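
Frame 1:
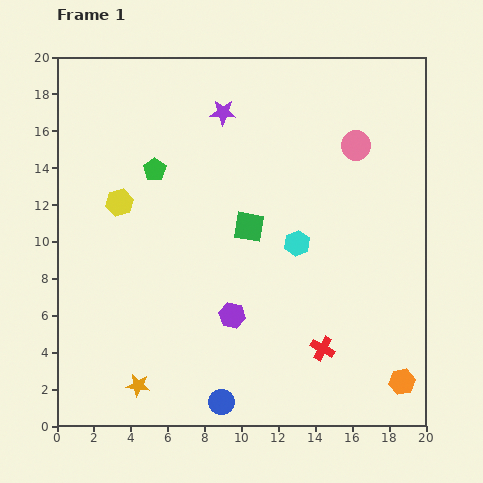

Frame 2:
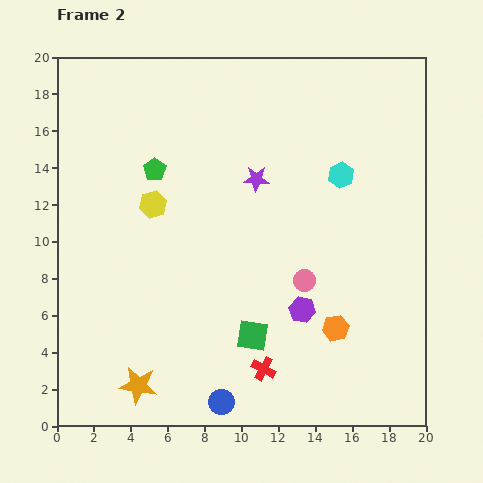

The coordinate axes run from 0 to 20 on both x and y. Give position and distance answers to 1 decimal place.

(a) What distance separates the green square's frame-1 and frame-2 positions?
5.9

The green square moved from (10.4, 10.8) to (10.6, 4.9), a distance of √(0.2² + 5.9²) ≈ 5.9.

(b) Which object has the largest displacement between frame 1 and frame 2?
the pink circle

(moved 7.8; next 5.9)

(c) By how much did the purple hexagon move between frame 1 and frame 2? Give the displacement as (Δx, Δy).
(3.8, 0.3)

The purple hexagon was at (9.5, 6.0) in frame 1 and (13.3, 6.3) in frame 2.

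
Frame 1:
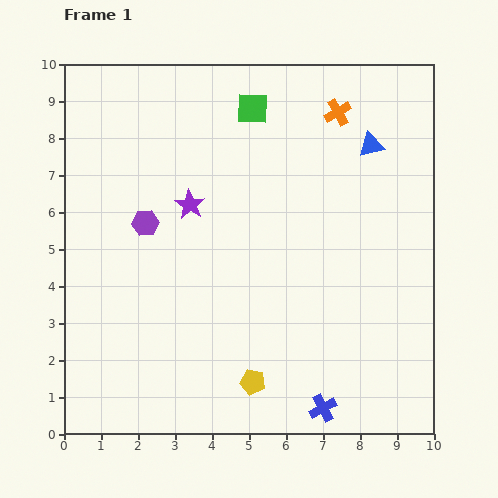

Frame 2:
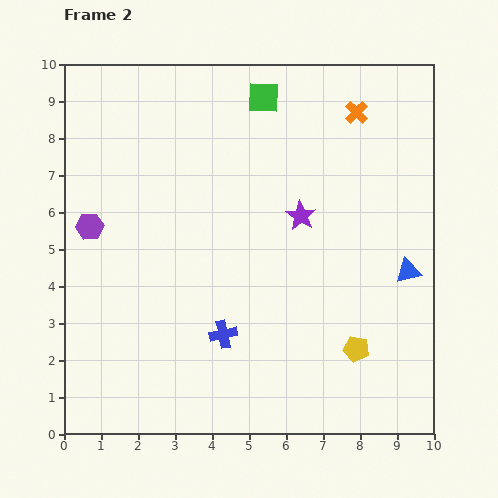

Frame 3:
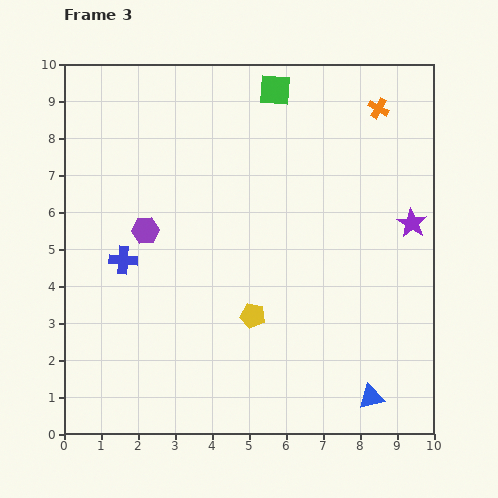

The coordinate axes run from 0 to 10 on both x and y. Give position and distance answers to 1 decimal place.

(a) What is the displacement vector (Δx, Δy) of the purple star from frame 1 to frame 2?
(3.0, -0.3)

The purple star was at (3.4, 6.2) in frame 1 and (6.4, 5.9) in frame 2.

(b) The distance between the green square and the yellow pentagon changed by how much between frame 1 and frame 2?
-0.2

Distance in frame 1: 7.4. Distance in frame 2: 7.2.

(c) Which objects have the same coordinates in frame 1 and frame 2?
none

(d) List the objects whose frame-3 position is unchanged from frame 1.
none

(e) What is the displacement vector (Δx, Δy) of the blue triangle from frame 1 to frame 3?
(0.0, -6.8)

The blue triangle was at (8.3, 7.8) in frame 1 and (8.3, 1.0) in frame 3.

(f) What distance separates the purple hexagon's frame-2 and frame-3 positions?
1.5

The purple hexagon moved from (0.7, 5.6) to (2.2, 5.5), a distance of √(1.5² + 0.1²) ≈ 1.5.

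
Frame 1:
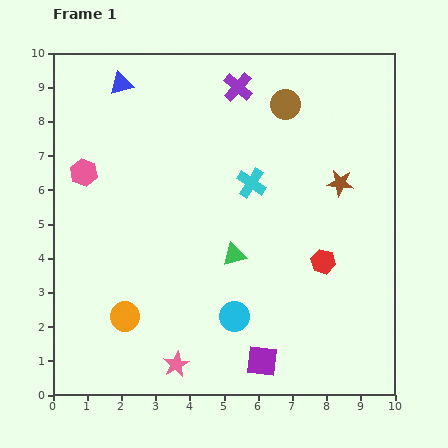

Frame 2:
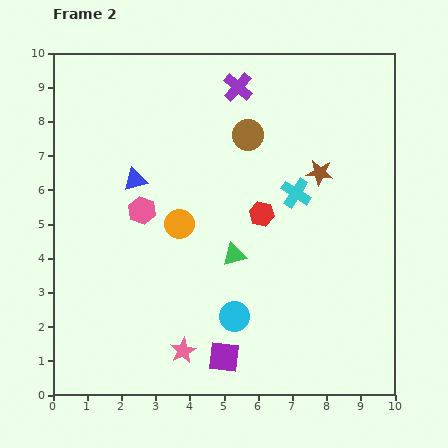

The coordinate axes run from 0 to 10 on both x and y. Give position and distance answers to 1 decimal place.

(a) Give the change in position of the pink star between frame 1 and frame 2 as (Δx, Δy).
(0.2, 0.4)

The pink star was at (3.6, 0.9) in frame 1 and (3.8, 1.3) in frame 2.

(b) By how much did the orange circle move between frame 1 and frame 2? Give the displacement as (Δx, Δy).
(1.6, 2.7)

The orange circle was at (2.1, 2.3) in frame 1 and (3.7, 5.0) in frame 2.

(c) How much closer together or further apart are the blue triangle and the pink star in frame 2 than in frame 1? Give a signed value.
-3.2

Distance in frame 1: 8.4. Distance in frame 2: 5.2.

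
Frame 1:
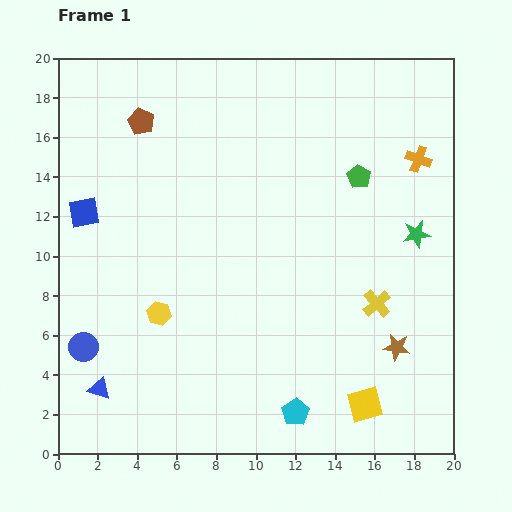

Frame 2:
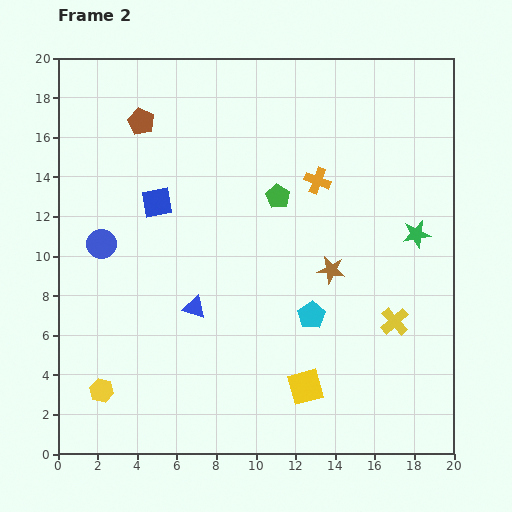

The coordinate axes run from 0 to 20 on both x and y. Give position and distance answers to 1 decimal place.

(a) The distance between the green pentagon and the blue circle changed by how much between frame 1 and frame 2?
-7.1

Distance in frame 1: 16.3. Distance in frame 2: 9.2.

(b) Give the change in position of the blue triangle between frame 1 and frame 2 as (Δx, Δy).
(4.8, 4.1)

The blue triangle was at (2.1, 3.3) in frame 1 and (6.9, 7.4) in frame 2.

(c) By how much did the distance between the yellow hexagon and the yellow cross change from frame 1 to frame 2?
+4.2

Distance in frame 1: 11.0. Distance in frame 2: 15.2.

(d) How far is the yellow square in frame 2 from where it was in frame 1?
3.1

The yellow square moved from (15.5, 2.5) to (12.5, 3.4), a distance of √(3.0² + 0.9²) ≈ 3.1.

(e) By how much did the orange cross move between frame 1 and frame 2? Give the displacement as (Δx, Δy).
(-5.1, -1.1)

The orange cross was at (18.2, 14.9) in frame 1 and (13.1, 13.8) in frame 2.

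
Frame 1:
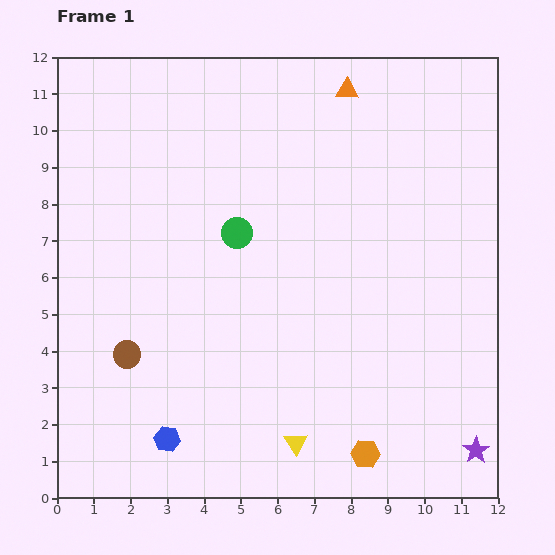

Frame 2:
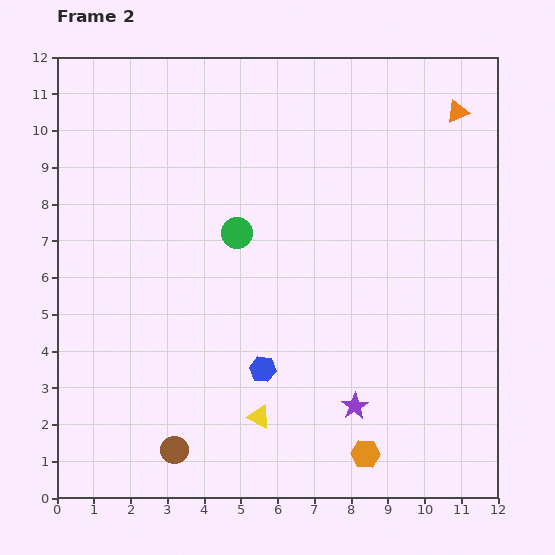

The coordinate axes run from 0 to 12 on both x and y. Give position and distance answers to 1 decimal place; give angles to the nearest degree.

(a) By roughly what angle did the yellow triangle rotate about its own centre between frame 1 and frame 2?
30° counter-clockwise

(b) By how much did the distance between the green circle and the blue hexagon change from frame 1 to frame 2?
-2.1

Distance in frame 1: 5.9. Distance in frame 2: 3.8.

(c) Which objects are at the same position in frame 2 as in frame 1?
the green circle, the orange hexagon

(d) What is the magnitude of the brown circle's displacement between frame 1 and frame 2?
2.9

The brown circle moved from (1.9, 3.9) to (3.2, 1.3), a distance of √(1.3² + 2.6²) ≈ 2.9.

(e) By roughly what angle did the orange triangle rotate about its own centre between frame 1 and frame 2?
25° counter-clockwise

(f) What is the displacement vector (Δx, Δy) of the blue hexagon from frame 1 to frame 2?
(2.6, 1.9)

The blue hexagon was at (3.0, 1.6) in frame 1 and (5.6, 3.5) in frame 2.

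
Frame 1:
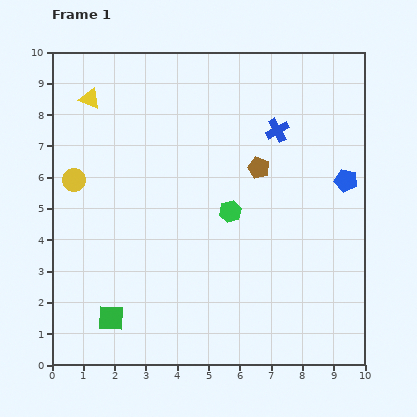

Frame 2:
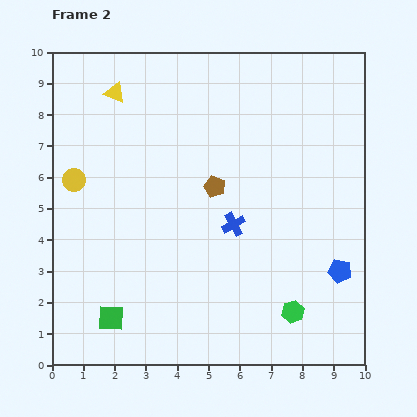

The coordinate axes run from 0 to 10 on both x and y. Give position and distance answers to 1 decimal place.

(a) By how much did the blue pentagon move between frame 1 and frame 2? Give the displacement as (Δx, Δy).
(-0.2, -2.9)

The blue pentagon was at (9.4, 5.9) in frame 1 and (9.2, 3.0) in frame 2.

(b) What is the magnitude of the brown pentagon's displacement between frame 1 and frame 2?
1.5

The brown pentagon moved from (6.6, 6.3) to (5.2, 5.7), a distance of √(1.4² + 0.6²) ≈ 1.5.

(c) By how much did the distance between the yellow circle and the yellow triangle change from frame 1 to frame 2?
+0.5

Distance in frame 1: 2.6. Distance in frame 2: 3.1.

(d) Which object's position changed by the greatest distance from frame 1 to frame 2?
the green hexagon

(moved 3.8; next 3.3)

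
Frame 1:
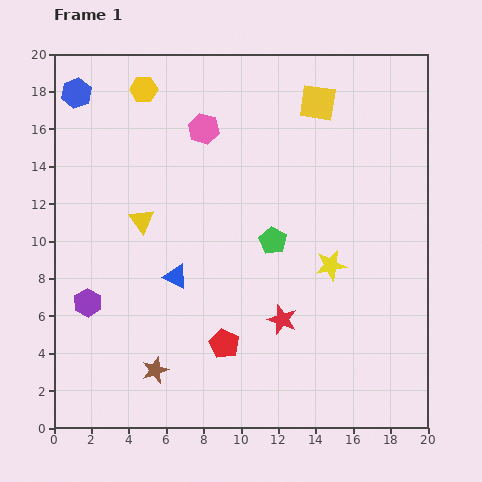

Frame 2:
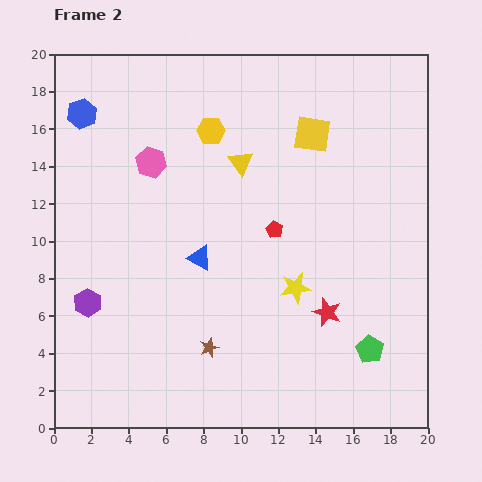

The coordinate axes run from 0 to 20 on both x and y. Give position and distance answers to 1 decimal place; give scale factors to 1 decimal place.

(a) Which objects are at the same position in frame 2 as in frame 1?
the purple hexagon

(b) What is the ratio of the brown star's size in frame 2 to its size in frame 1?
0.7×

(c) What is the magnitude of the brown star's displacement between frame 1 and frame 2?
3.1

The brown star moved from (5.4, 3.1) to (8.3, 4.3), a distance of √(2.9² + 1.2²) ≈ 3.1.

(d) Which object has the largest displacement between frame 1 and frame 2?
the green pentagon

(moved 7.8; next 6.7)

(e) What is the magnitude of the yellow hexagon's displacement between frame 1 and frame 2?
4.2

The yellow hexagon moved from (4.8, 18.1) to (8.4, 15.9), a distance of √(3.6² + 2.2²) ≈ 4.2.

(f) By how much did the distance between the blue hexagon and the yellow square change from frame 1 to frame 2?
-0.6

Distance in frame 1: 12.9. Distance in frame 2: 12.3.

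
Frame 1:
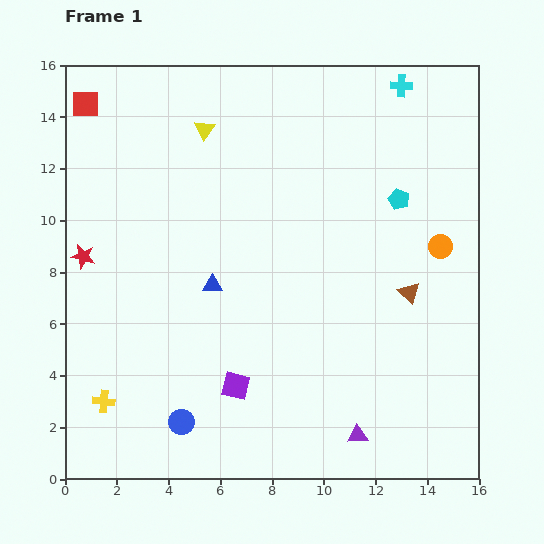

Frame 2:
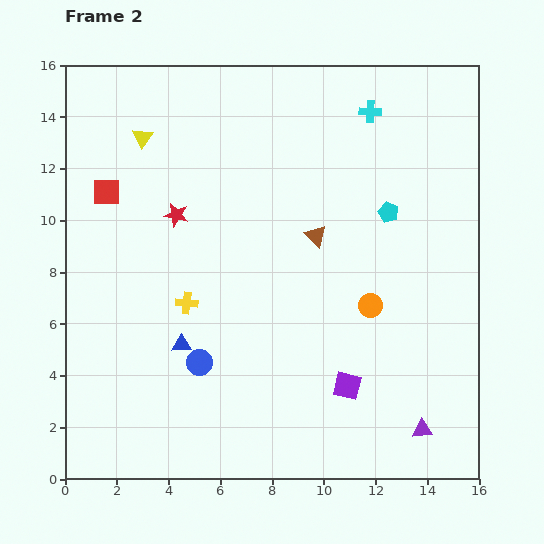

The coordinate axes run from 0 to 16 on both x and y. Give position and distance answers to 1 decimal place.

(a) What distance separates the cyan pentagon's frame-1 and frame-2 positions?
0.6

The cyan pentagon moved from (12.9, 10.8) to (12.5, 10.3), a distance of √(0.4² + 0.5²) ≈ 0.6.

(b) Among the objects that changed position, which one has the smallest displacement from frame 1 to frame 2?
the cyan pentagon

(moved 0.6)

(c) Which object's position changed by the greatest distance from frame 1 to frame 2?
the yellow cross

(moved 5.0; next 4.3)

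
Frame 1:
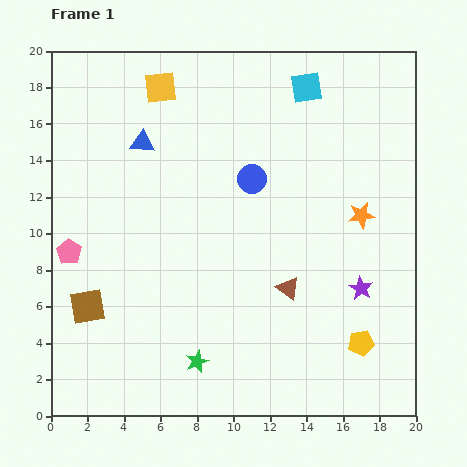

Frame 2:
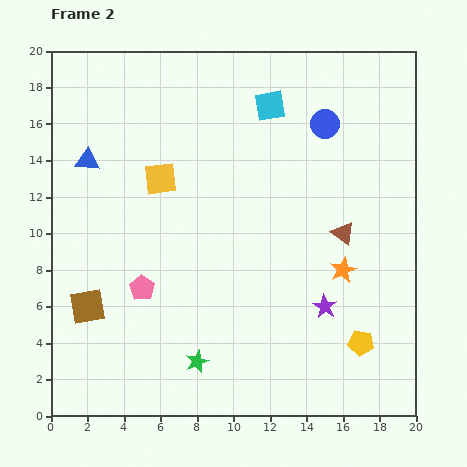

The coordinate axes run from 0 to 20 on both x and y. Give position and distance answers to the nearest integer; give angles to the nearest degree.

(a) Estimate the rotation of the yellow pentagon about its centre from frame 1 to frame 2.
16° clockwise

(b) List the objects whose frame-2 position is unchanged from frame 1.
the brown square, the green star, the yellow pentagon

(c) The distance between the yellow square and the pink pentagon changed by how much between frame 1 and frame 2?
-4

Distance in frame 1: 10. Distance in frame 2: 6.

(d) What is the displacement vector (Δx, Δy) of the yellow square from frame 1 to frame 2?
(0, -5)

The yellow square was at (6, 18) in frame 1 and (6, 13) in frame 2.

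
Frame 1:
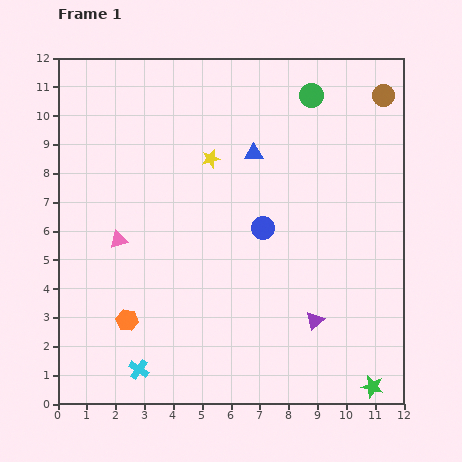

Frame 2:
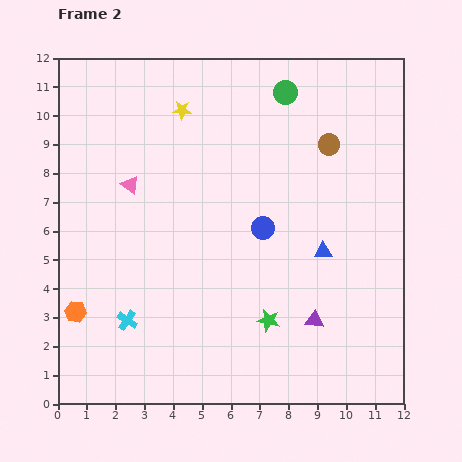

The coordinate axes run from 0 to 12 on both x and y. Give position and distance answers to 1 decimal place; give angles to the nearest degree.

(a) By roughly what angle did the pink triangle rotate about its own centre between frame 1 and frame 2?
54° clockwise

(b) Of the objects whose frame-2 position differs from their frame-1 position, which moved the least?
the green circle

(moved 0.9)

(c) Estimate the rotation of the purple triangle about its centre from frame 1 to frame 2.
47° clockwise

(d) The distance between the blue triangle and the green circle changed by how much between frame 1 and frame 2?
+2.9

Distance in frame 1: 2.8. Distance in frame 2: 5.7.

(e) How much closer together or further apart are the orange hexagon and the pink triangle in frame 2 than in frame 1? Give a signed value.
+2.0

Distance in frame 1: 2.8. Distance in frame 2: 4.8.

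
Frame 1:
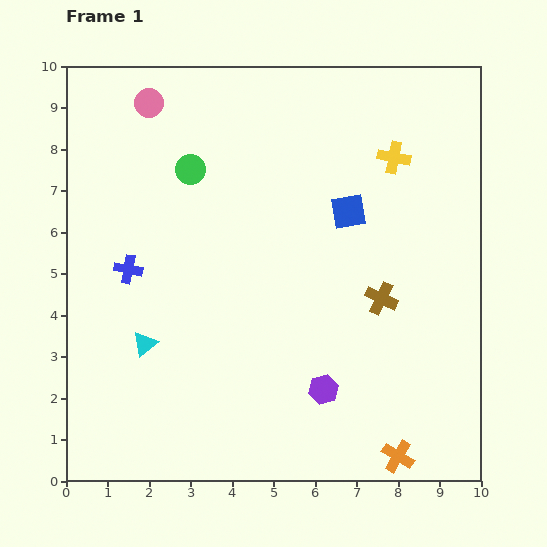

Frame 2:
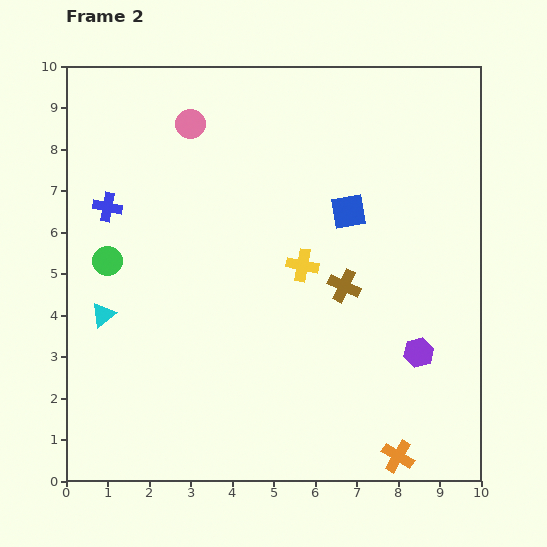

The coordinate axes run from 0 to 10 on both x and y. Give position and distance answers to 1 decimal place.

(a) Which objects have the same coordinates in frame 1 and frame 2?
the orange cross, the blue square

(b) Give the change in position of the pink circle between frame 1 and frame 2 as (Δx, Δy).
(1.0, -0.5)

The pink circle was at (2.0, 9.1) in frame 1 and (3.0, 8.6) in frame 2.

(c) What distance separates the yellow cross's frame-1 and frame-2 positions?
3.4

The yellow cross moved from (7.9, 7.8) to (5.7, 5.2), a distance of √(2.2² + 2.6²) ≈ 3.4.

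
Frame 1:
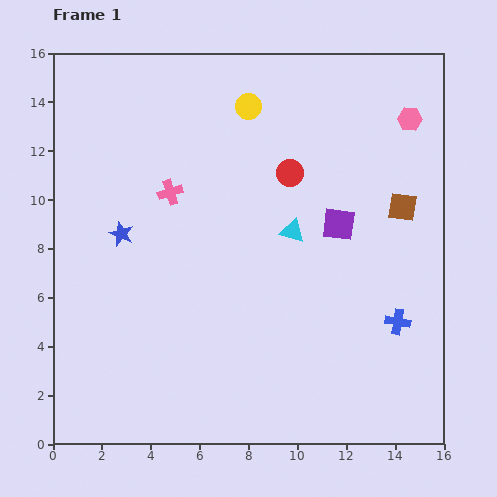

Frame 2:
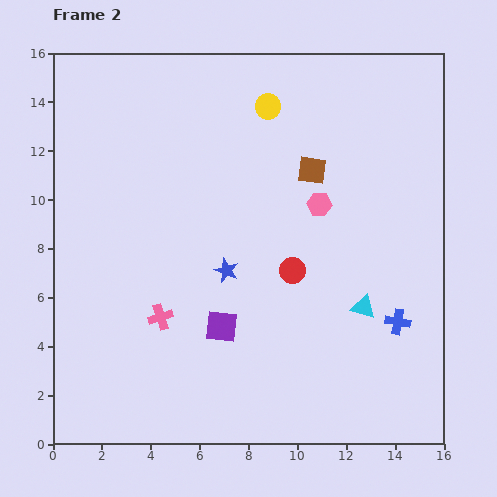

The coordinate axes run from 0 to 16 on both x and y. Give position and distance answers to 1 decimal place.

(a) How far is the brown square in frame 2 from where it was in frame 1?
4.0

The brown square moved from (14.3, 9.7) to (10.6, 11.2), a distance of √(3.7² + 1.5²) ≈ 4.0.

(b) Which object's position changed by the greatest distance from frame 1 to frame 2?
the purple square

(moved 6.4; next 5.1)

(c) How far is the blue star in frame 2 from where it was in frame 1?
4.6

The blue star moved from (2.8, 8.6) to (7.1, 7.1), a distance of √(4.3² + 1.5²) ≈ 4.6.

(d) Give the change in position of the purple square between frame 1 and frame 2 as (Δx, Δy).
(-4.8, -4.2)

The purple square was at (11.7, 9.0) in frame 1 and (6.9, 4.8) in frame 2.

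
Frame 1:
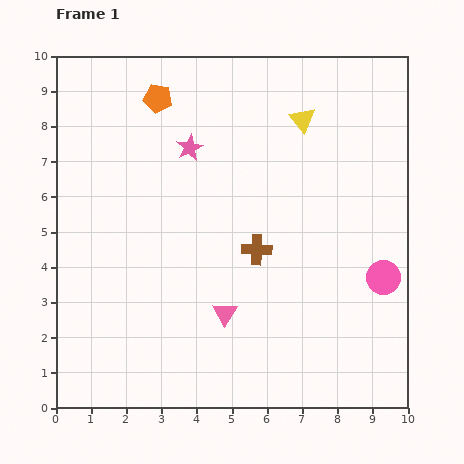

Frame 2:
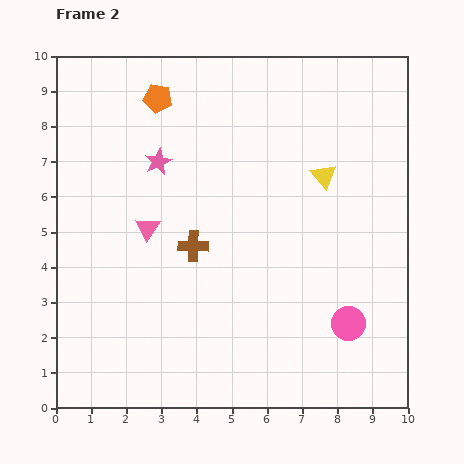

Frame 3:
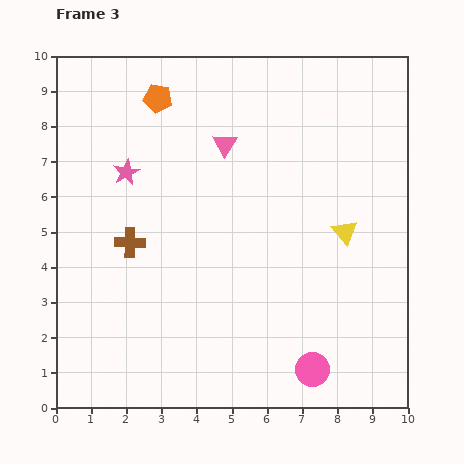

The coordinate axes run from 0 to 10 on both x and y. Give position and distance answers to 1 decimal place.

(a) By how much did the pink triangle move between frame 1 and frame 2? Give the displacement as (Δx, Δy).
(-2.2, 2.4)

The pink triangle was at (4.8, 2.7) in frame 1 and (2.6, 5.1) in frame 2.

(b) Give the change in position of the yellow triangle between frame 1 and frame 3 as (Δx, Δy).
(1.2, -3.2)

The yellow triangle was at (7.0, 8.2) in frame 1 and (8.2, 5.0) in frame 3.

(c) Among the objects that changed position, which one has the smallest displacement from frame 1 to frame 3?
the pink star

(moved 1.9)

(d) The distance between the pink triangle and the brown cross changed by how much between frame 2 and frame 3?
+2.5

Distance in frame 2: 1.4. Distance in frame 3: 3.9.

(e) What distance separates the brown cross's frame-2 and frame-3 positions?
1.8

The brown cross moved from (3.9, 4.6) to (2.1, 4.7), a distance of √(1.8² + 0.1²) ≈ 1.8.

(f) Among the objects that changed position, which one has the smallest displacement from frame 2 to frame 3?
the pink star

(moved 0.9)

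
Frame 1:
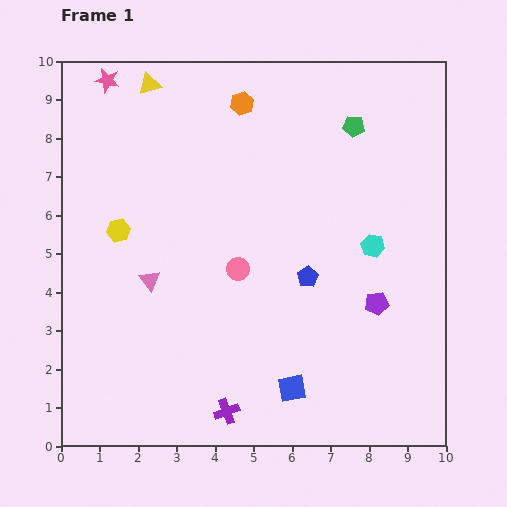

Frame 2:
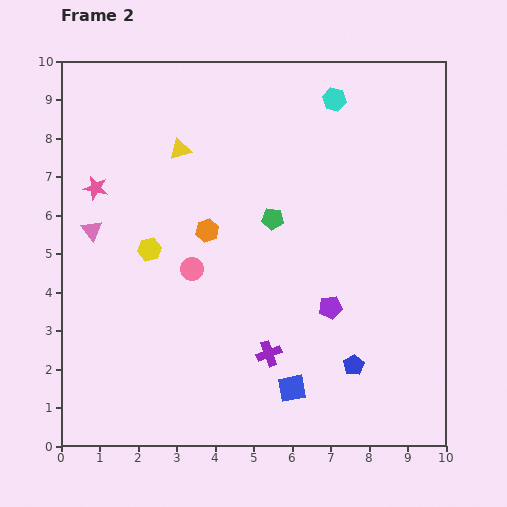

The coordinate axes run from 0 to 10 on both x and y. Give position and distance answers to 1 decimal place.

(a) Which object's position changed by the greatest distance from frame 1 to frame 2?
the cyan hexagon

(moved 3.9; next 3.4)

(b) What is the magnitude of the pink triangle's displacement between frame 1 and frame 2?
2.0

The pink triangle moved from (2.3, 4.3) to (0.8, 5.6), a distance of √(1.5² + 1.3²) ≈ 2.0.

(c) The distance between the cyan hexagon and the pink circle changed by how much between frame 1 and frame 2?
+2.1

Distance in frame 1: 3.6. Distance in frame 2: 5.7.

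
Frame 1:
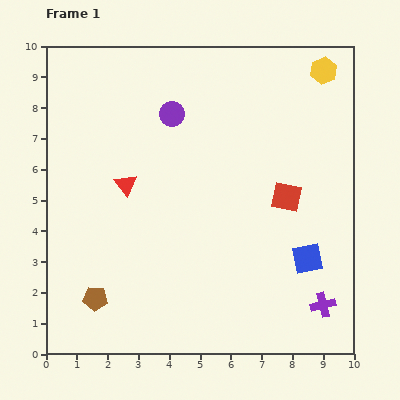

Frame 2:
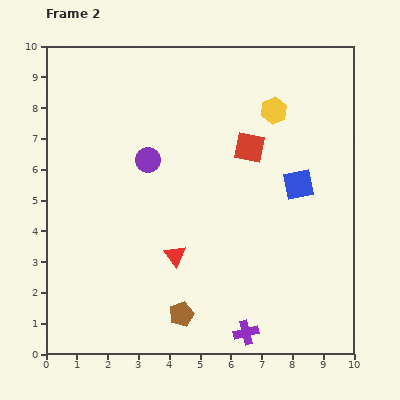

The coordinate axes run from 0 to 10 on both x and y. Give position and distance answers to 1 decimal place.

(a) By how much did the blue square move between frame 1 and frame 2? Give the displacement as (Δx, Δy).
(-0.3, 2.4)

The blue square was at (8.5, 3.1) in frame 1 and (8.2, 5.5) in frame 2.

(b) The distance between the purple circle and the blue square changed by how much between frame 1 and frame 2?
-1.4

Distance in frame 1: 6.4. Distance in frame 2: 5.0.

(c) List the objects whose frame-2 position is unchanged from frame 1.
none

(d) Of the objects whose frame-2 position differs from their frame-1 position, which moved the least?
the purple circle

(moved 1.7)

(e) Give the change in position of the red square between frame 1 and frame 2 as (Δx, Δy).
(-1.2, 1.6)

The red square was at (7.8, 5.1) in frame 1 and (6.6, 6.7) in frame 2.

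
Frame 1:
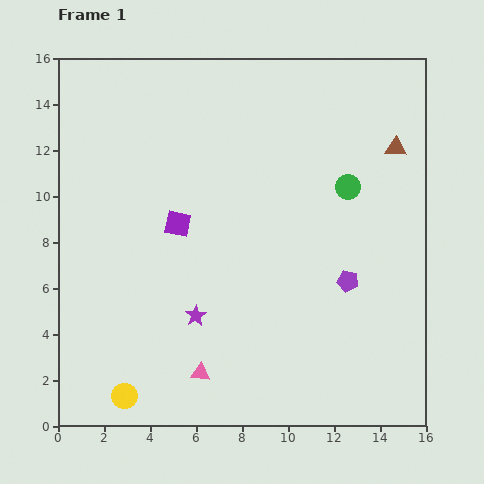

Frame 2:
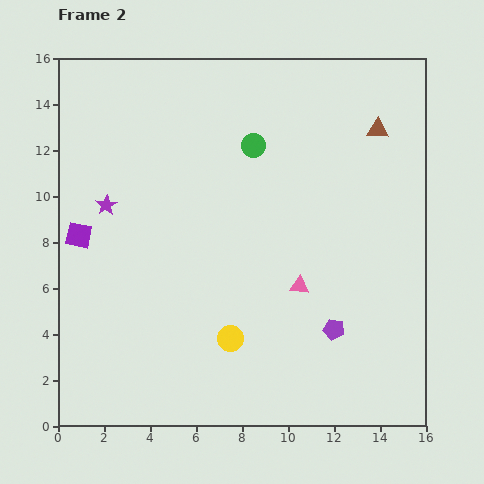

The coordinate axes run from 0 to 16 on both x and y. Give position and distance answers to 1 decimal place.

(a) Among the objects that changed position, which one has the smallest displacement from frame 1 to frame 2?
the brown triangle

(moved 1.1)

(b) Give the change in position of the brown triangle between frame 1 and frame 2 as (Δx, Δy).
(-0.8, 0.8)

The brown triangle was at (14.7, 12.1) in frame 1 and (13.9, 12.9) in frame 2.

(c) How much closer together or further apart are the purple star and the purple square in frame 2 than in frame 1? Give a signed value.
-2.3

Distance in frame 1: 4.1. Distance in frame 2: 1.8.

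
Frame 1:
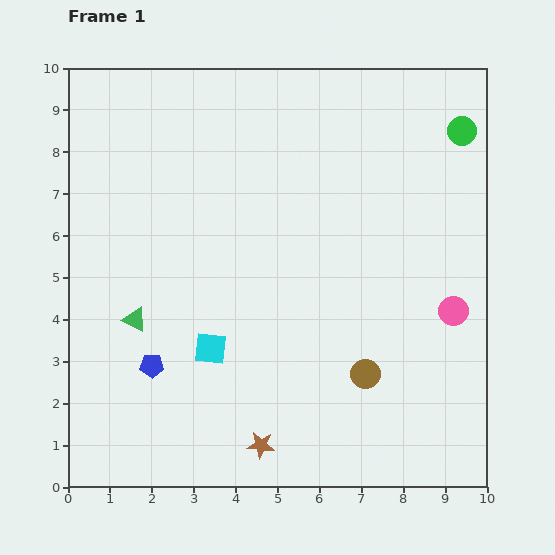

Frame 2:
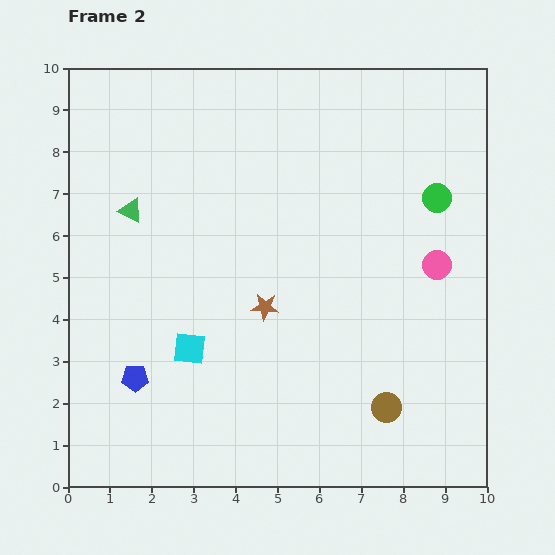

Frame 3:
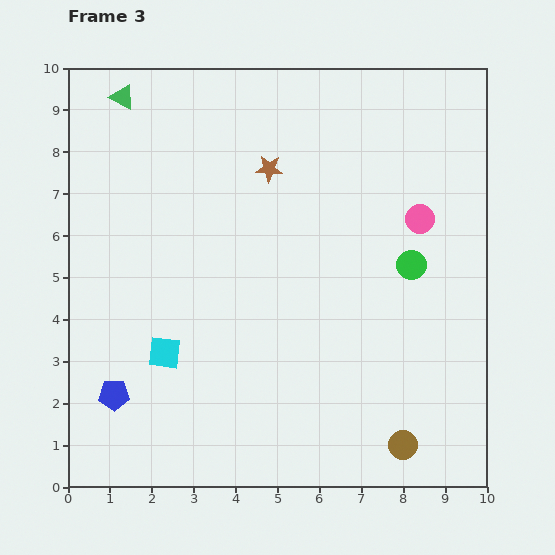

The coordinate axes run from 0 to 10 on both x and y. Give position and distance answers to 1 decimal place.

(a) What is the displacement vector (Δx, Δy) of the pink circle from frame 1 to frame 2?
(-0.4, 1.1)

The pink circle was at (9.2, 4.2) in frame 1 and (8.8, 5.3) in frame 2.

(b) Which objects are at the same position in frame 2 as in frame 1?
none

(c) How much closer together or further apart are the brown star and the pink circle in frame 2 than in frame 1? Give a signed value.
-1.4

Distance in frame 1: 5.6. Distance in frame 2: 4.2.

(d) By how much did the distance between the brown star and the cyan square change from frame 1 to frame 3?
+2.5

Distance in frame 1: 2.6. Distance in frame 3: 5.1.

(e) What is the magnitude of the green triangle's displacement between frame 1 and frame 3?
5.3

The green triangle moved from (1.6, 4.0) to (1.3, 9.3), a distance of √(0.3² + 5.3²) ≈ 5.3.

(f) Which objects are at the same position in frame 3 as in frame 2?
none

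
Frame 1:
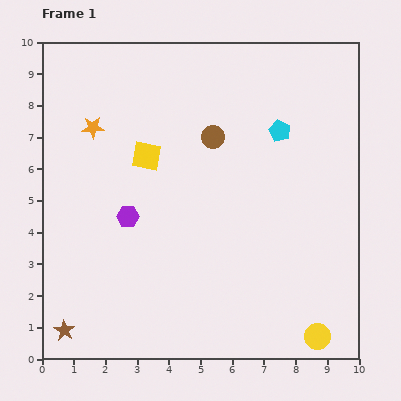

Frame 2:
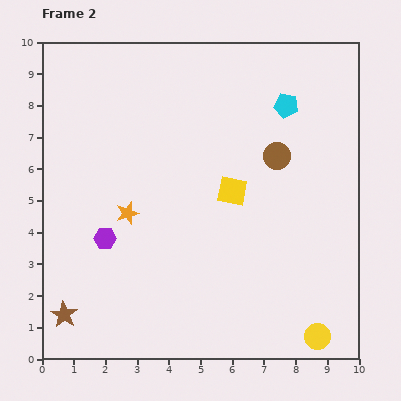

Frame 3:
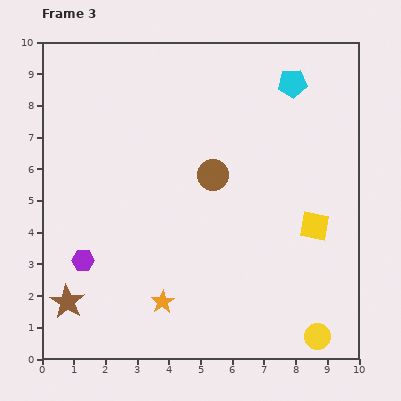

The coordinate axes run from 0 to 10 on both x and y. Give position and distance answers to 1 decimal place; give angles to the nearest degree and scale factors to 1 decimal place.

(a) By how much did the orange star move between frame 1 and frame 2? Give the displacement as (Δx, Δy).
(1.1, -2.7)

The orange star was at (1.6, 7.3) in frame 1 and (2.7, 4.6) in frame 2.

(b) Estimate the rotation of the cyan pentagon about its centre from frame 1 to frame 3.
30° counter-clockwise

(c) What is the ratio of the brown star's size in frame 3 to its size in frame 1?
1.7×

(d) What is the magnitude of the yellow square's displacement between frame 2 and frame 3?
2.8

The yellow square moved from (6.0, 5.3) to (8.6, 4.2), a distance of √(2.6² + 1.1²) ≈ 2.8.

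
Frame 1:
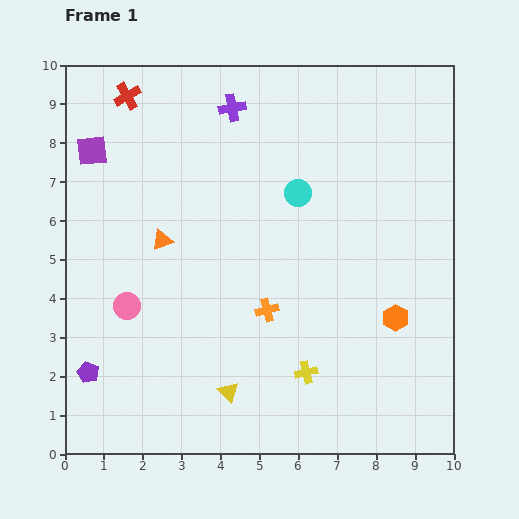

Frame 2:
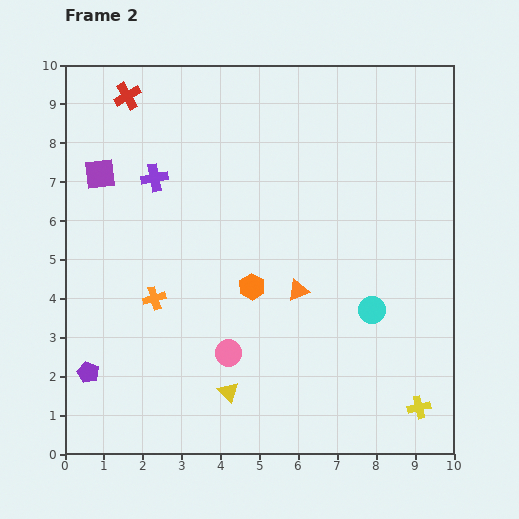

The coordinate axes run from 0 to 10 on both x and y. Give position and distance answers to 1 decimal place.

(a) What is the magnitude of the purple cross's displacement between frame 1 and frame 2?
2.7

The purple cross moved from (4.3, 8.9) to (2.3, 7.1), a distance of √(2.0² + 1.8²) ≈ 2.7.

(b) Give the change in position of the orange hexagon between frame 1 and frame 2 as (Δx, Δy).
(-3.7, 0.8)

The orange hexagon was at (8.5, 3.5) in frame 1 and (4.8, 4.3) in frame 2.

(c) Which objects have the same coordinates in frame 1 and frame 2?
the red cross, the yellow triangle, the purple pentagon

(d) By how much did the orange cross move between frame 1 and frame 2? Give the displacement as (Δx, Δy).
(-2.9, 0.3)

The orange cross was at (5.2, 3.7) in frame 1 and (2.3, 4.0) in frame 2.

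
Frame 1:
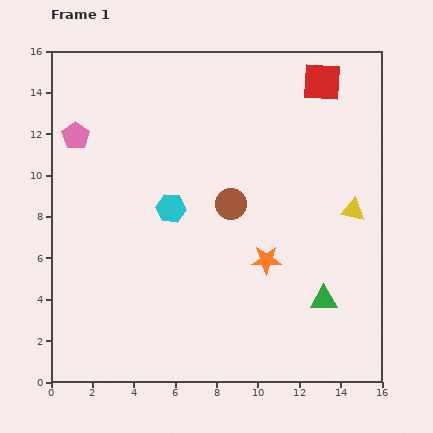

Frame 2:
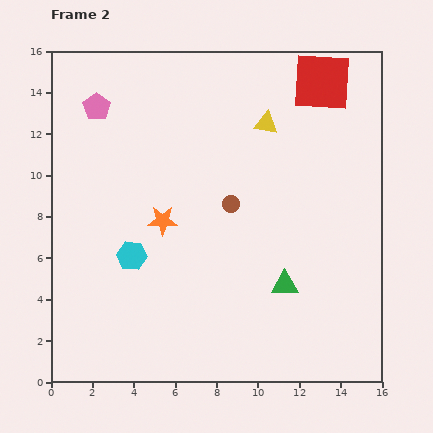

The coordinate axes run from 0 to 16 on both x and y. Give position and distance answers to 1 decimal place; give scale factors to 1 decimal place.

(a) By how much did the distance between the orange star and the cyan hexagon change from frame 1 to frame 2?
-2.9

Distance in frame 1: 5.2. Distance in frame 2: 2.3.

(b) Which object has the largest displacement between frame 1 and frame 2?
the yellow triangle

(moved 5.9; next 5.3)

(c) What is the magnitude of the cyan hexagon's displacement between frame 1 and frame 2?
3.0

The cyan hexagon moved from (5.8, 8.4) to (3.9, 6.1), a distance of √(1.9² + 2.3²) ≈ 3.0.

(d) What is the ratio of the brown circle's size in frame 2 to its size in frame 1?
0.6×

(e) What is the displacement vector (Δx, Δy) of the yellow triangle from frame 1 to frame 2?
(-4.2, 4.2)

The yellow triangle was at (14.6, 8.3) in frame 1 and (10.4, 12.5) in frame 2.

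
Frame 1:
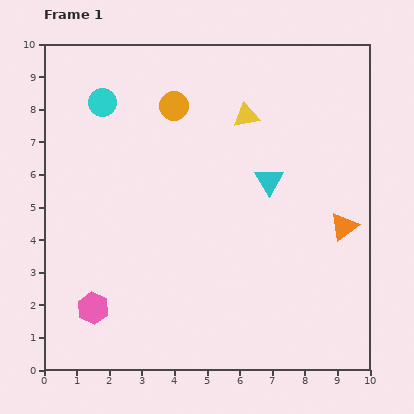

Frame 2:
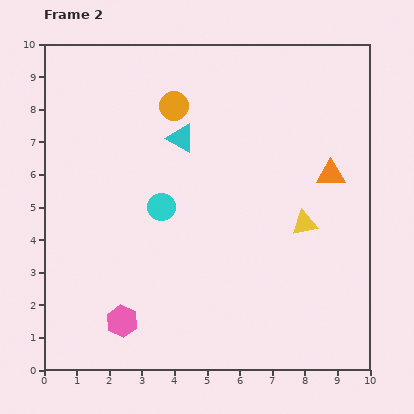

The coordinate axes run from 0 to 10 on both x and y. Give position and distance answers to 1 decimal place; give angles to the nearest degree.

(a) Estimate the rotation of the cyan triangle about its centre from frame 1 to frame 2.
30° counter-clockwise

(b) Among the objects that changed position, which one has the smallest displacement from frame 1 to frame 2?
the pink hexagon

(moved 1.0)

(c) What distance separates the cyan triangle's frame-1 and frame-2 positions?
3.0

The cyan triangle moved from (6.9, 5.8) to (4.2, 7.1), a distance of √(2.7² + 1.3²) ≈ 3.0.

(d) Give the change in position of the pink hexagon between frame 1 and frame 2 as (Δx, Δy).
(0.9, -0.4)

The pink hexagon was at (1.5, 1.9) in frame 1 and (2.4, 1.5) in frame 2.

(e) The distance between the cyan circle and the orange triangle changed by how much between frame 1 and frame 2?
-3.0

Distance in frame 1: 8.3. Distance in frame 2: 5.3.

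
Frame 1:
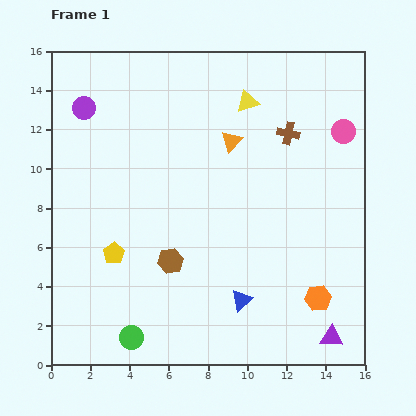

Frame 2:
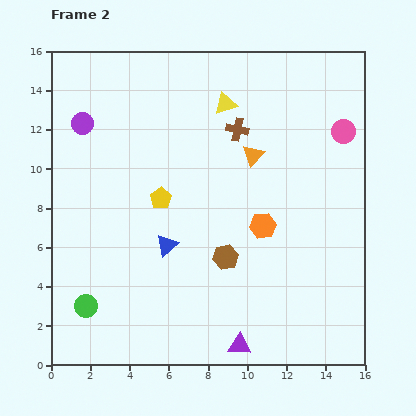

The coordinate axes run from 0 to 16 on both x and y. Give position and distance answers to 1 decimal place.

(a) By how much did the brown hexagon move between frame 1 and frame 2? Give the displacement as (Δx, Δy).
(2.8, 0.2)

The brown hexagon was at (6.1, 5.3) in frame 1 and (8.9, 5.5) in frame 2.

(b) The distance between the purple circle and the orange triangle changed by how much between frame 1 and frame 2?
+1.1

Distance in frame 1: 7.7. Distance in frame 2: 8.8.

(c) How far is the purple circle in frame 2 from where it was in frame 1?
0.8

The purple circle moved from (1.7, 13.1) to (1.6, 12.3), a distance of √(0.1² + 0.8²) ≈ 0.8.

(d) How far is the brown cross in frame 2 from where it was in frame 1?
2.6

The brown cross moved from (12.1, 11.8) to (9.5, 12.0), a distance of √(2.6² + 0.2²) ≈ 2.6.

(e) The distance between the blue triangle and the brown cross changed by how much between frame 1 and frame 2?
-1.9

Distance in frame 1: 8.8. Distance in frame 2: 6.9.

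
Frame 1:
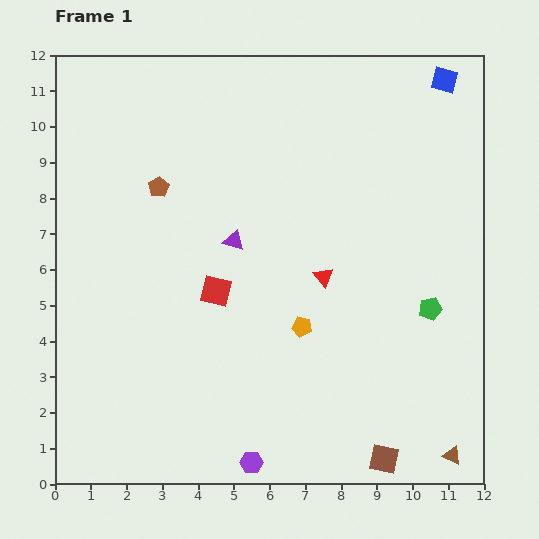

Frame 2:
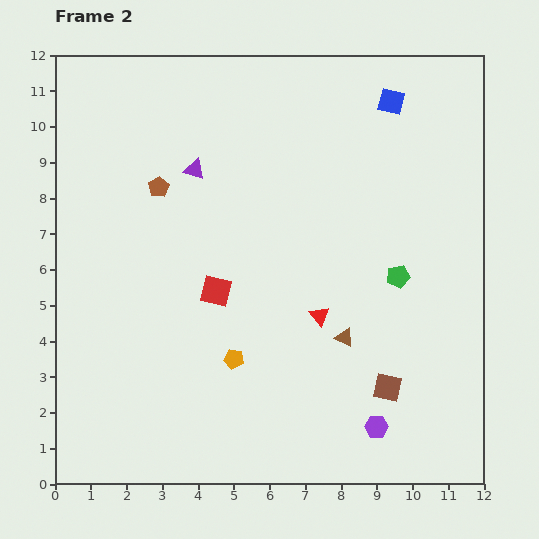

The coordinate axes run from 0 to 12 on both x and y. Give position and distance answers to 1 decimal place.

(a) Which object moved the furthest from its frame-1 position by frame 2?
the brown triangle

(moved 4.5; next 3.6)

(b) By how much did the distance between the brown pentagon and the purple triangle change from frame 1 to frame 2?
-1.5

Distance in frame 1: 2.6. Distance in frame 2: 1.1.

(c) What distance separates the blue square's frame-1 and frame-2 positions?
1.6

The blue square moved from (10.9, 11.3) to (9.4, 10.7), a distance of √(1.5² + 0.6²) ≈ 1.6.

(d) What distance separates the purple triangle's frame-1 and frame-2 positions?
2.3

The purple triangle moved from (5.0, 6.8) to (3.9, 8.8), a distance of √(1.1² + 2.0²) ≈ 2.3.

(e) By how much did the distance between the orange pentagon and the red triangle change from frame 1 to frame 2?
+1.2

Distance in frame 1: 1.5. Distance in frame 2: 2.7.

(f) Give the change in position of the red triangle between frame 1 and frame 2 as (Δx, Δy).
(-0.1, -1.1)

The red triangle was at (7.5, 5.8) in frame 1 and (7.4, 4.7) in frame 2.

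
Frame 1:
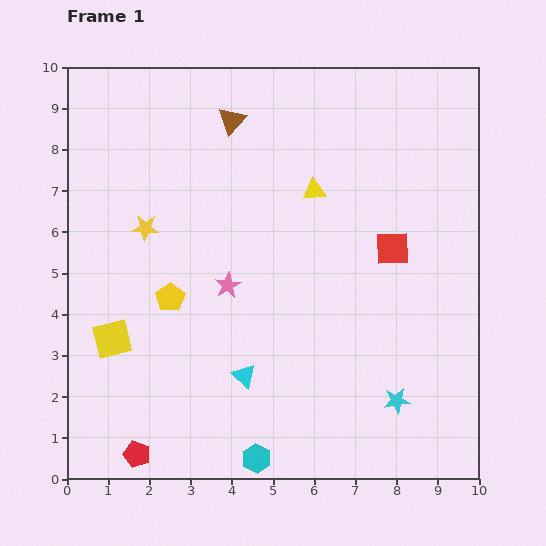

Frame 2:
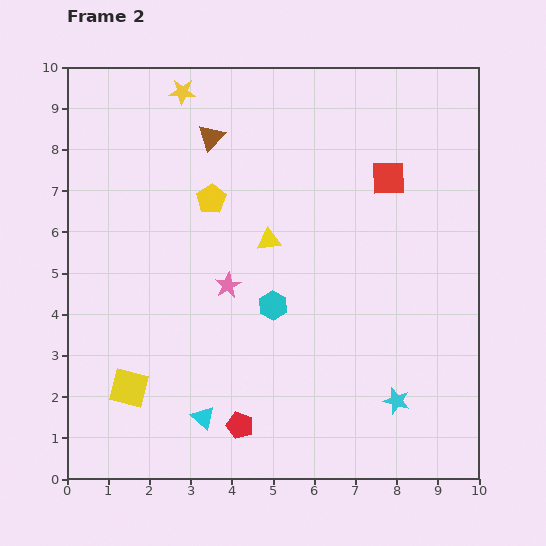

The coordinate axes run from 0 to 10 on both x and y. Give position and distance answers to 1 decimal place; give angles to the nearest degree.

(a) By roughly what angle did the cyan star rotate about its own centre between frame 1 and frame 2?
25° clockwise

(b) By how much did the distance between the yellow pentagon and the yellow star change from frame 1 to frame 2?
+0.9

Distance in frame 1: 1.8. Distance in frame 2: 2.7.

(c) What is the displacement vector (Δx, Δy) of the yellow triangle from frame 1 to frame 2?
(-1.1, -1.2)

The yellow triangle was at (6.0, 7.0) in frame 1 and (4.9, 5.8) in frame 2.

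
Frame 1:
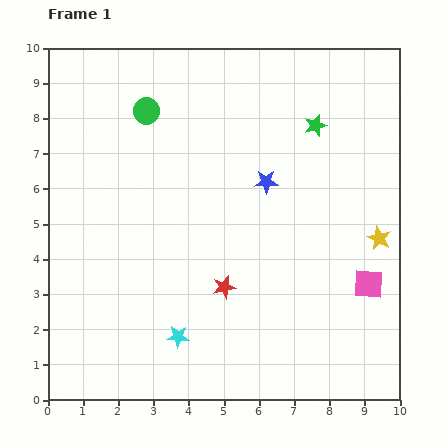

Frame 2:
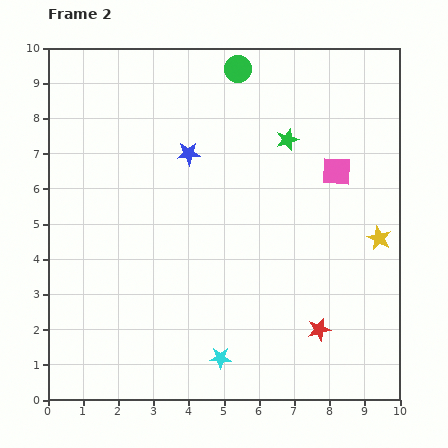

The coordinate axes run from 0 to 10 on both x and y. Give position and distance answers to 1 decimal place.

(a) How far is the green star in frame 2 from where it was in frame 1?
0.9

The green star moved from (7.6, 7.8) to (6.8, 7.4), a distance of √(0.8² + 0.4²) ≈ 0.9.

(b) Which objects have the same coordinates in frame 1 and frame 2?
the yellow star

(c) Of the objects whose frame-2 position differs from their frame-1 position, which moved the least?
the green star

(moved 0.9)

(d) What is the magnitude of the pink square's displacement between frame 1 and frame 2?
3.3

The pink square moved from (9.1, 3.3) to (8.2, 6.5), a distance of √(0.9² + 3.2²) ≈ 3.3.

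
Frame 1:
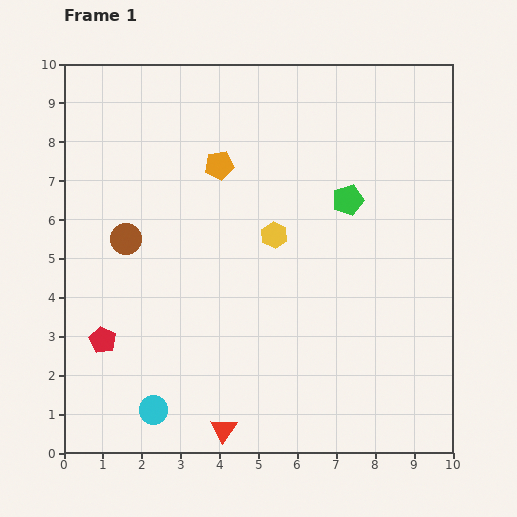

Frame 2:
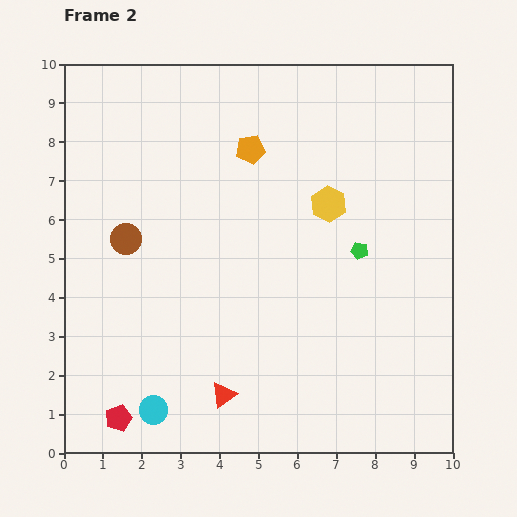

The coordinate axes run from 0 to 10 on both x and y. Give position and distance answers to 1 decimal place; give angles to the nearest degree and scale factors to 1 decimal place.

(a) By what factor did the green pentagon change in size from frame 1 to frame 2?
0.6×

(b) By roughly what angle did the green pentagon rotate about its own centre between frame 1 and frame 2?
29° clockwise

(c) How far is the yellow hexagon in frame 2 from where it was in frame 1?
1.6

The yellow hexagon moved from (5.4, 5.6) to (6.8, 6.4), a distance of √(1.4² + 0.8²) ≈ 1.6.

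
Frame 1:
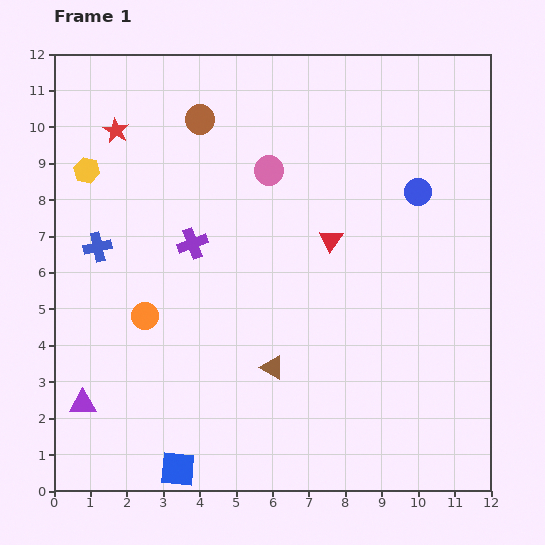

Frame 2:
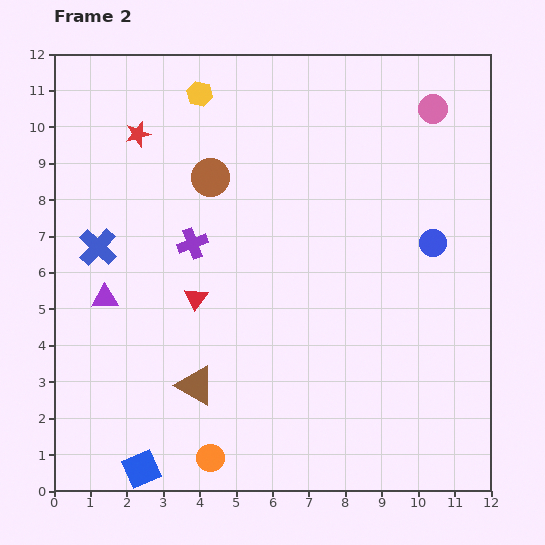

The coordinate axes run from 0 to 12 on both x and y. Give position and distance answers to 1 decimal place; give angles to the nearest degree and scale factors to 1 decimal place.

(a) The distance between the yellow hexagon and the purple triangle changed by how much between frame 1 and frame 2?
-0.2

Distance in frame 1: 6.4. Distance in frame 2: 6.2.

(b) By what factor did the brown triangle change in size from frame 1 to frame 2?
1.7×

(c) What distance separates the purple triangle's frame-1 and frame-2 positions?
3.0

The purple triangle moved from (0.8, 2.4) to (1.4, 5.3), a distance of √(0.6² + 2.9²) ≈ 3.0.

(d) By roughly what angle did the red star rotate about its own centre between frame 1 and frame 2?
27° clockwise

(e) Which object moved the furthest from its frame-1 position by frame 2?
the pink circle

(moved 4.8; next 4.3)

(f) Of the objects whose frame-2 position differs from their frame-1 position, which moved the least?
the red star

(moved 0.6)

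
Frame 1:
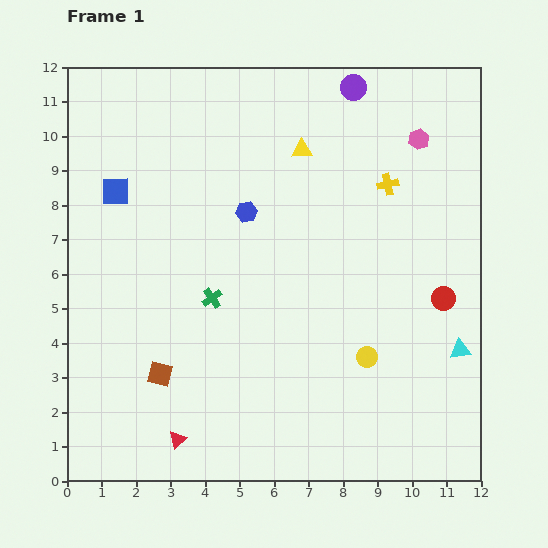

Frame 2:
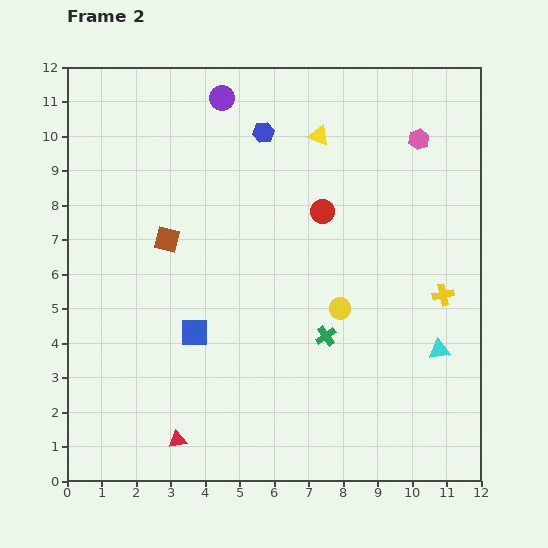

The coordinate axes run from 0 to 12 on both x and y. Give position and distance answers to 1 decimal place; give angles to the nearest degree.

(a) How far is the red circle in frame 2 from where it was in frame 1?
4.3

The red circle moved from (10.9, 5.3) to (7.4, 7.8), a distance of √(3.5² + 2.5²) ≈ 4.3.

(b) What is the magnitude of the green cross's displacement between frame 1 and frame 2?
3.5

The green cross moved from (4.2, 5.3) to (7.5, 4.2), a distance of √(3.3² + 1.1²) ≈ 3.5.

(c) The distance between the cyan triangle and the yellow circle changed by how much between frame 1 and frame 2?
+0.4

Distance in frame 1: 2.7. Distance in frame 2: 3.1.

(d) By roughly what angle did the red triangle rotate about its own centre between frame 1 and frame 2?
31° clockwise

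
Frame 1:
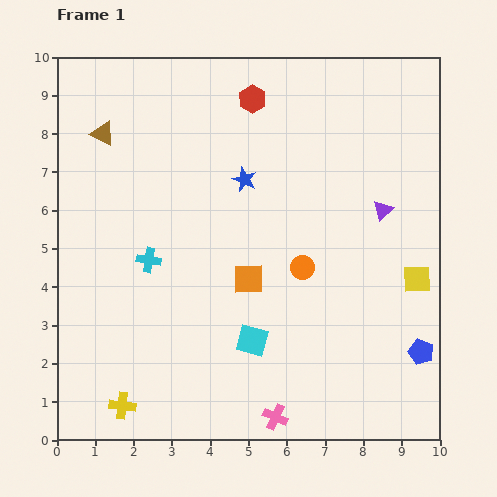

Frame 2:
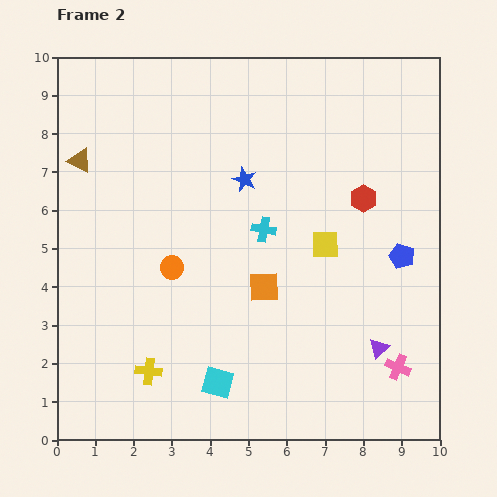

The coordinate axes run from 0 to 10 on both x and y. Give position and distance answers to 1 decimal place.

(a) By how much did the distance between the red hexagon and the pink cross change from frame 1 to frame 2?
-3.8

Distance in frame 1: 8.3. Distance in frame 2: 4.5.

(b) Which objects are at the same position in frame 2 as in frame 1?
the blue star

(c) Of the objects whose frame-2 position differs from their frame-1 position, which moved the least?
the orange square

(moved 0.4)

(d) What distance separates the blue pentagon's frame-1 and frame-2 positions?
2.5

The blue pentagon moved from (9.5, 2.3) to (9.0, 4.8), a distance of √(0.5² + 2.5²) ≈ 2.5.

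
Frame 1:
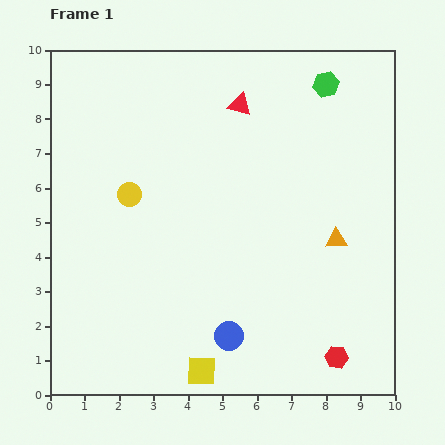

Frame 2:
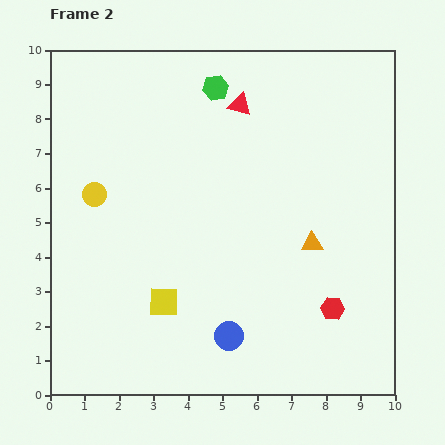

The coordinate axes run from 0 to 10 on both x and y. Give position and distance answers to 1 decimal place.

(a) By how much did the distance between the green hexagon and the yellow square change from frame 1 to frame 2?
-2.6

Distance in frame 1: 9.0. Distance in frame 2: 6.4.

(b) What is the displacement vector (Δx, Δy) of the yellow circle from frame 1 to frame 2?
(-1.0, 0.0)

The yellow circle was at (2.3, 5.8) in frame 1 and (1.3, 5.8) in frame 2.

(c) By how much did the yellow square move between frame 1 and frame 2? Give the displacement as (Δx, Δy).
(-1.1, 2.0)

The yellow square was at (4.4, 0.7) in frame 1 and (3.3, 2.7) in frame 2.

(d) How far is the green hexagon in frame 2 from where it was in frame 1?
3.2

The green hexagon moved from (8.0, 9.0) to (4.8, 8.9), a distance of √(3.2² + 0.1²) ≈ 3.2.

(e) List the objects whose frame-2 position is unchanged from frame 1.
the red triangle, the blue circle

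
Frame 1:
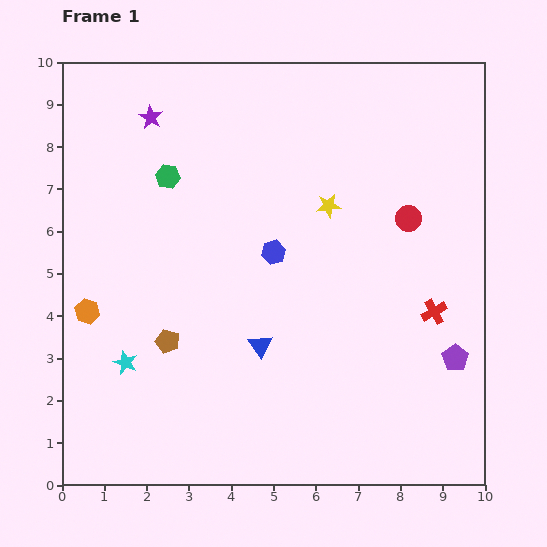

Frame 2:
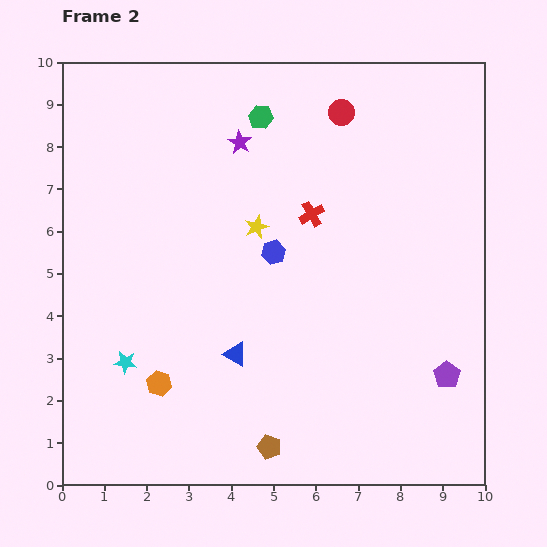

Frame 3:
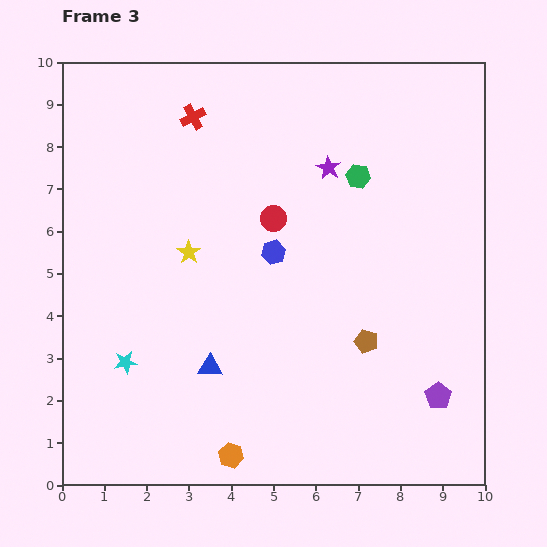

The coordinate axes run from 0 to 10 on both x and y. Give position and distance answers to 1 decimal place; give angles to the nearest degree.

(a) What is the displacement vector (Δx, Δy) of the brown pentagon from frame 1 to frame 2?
(2.4, -2.5)

The brown pentagon was at (2.5, 3.4) in frame 1 and (4.9, 0.9) in frame 2.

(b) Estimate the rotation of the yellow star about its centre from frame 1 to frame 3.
31° counter-clockwise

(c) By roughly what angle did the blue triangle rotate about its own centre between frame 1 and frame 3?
54° counter-clockwise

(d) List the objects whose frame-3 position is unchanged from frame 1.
the cyan star, the blue hexagon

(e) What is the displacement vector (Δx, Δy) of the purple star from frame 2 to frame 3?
(2.1, -0.6)

The purple star was at (4.2, 8.1) in frame 2 and (6.3, 7.5) in frame 3.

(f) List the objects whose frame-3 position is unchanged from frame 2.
the cyan star, the blue hexagon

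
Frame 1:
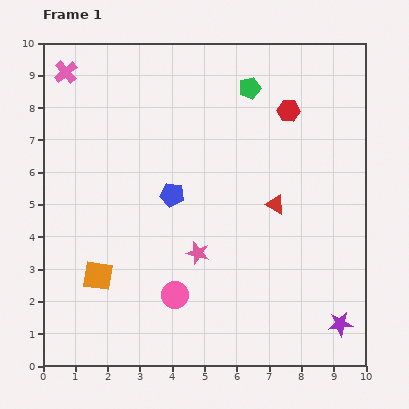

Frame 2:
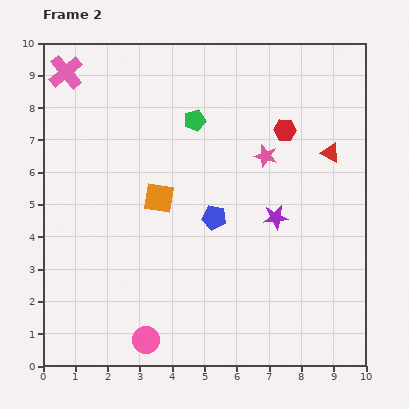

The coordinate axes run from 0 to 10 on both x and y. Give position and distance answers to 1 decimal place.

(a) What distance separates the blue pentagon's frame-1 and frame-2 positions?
1.5

The blue pentagon moved from (4.0, 5.3) to (5.3, 4.6), a distance of √(1.3² + 0.7²) ≈ 1.5.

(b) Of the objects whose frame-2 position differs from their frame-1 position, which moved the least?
the red hexagon

(moved 0.6)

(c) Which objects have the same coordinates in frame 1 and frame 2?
the pink cross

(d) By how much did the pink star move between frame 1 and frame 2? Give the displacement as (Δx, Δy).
(2.1, 3.0)

The pink star was at (4.8, 3.5) in frame 1 and (6.9, 6.5) in frame 2.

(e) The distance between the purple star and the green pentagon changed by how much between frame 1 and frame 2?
-3.9

Distance in frame 1: 7.8. Distance in frame 2: 3.9.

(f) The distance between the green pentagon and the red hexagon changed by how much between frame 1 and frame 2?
+1.4

Distance in frame 1: 1.4. Distance in frame 2: 2.8.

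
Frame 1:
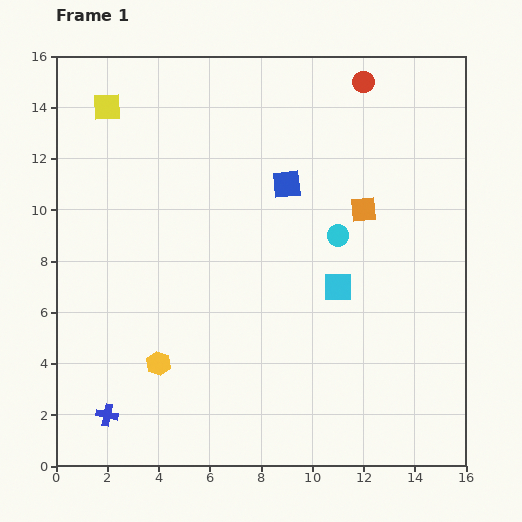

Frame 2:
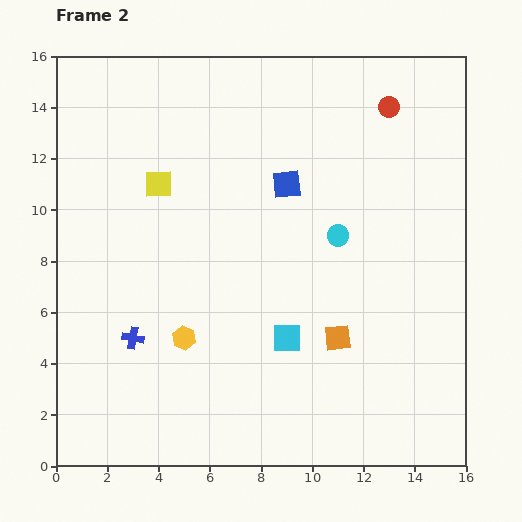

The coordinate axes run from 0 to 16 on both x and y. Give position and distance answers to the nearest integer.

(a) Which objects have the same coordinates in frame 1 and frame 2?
the blue square, the cyan circle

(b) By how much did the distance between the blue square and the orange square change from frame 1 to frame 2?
+3

Distance in frame 1: 3. Distance in frame 2: 6.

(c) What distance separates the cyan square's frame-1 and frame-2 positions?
3

The cyan square moved from (11, 7) to (9, 5), a distance of √(2² + 2²) ≈ 3.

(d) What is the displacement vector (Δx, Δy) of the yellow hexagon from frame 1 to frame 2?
(1, 1)

The yellow hexagon was at (4, 4) in frame 1 and (5, 5) in frame 2.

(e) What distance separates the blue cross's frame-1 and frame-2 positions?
3

The blue cross moved from (2, 2) to (3, 5), a distance of √(1² + 3²) ≈ 3.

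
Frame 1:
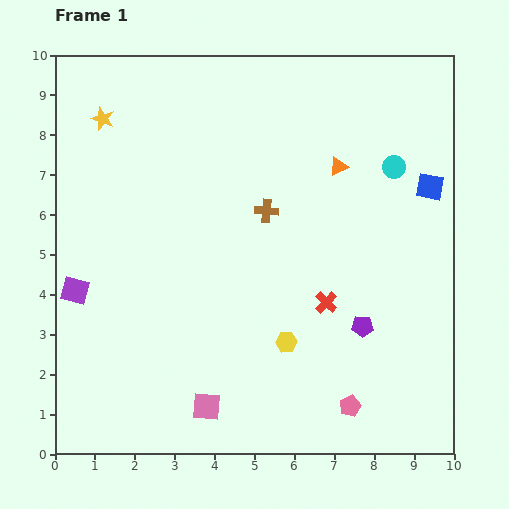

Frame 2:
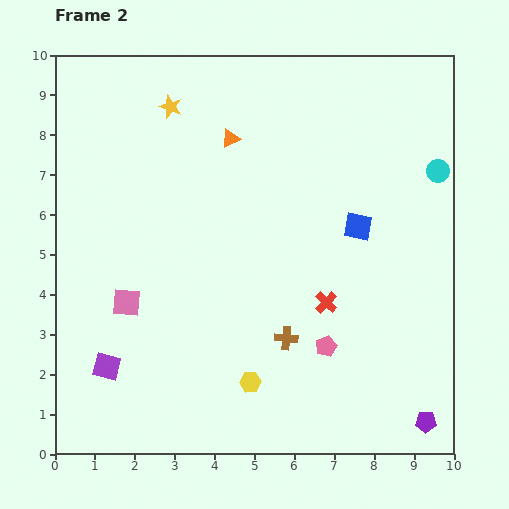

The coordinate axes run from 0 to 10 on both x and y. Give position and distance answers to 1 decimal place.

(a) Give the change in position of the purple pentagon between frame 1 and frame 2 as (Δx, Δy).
(1.6, -2.4)

The purple pentagon was at (7.7, 3.2) in frame 1 and (9.3, 0.8) in frame 2.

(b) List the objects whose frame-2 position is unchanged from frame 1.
the red cross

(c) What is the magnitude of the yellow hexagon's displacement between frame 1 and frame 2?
1.3

The yellow hexagon moved from (5.8, 2.8) to (4.9, 1.8), a distance of √(0.9² + 1.0²) ≈ 1.3.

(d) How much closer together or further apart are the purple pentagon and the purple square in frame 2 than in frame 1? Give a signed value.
+0.8

Distance in frame 1: 7.3. Distance in frame 2: 8.1.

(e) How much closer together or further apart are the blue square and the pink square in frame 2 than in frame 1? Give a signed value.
-1.7

Distance in frame 1: 7.8. Distance in frame 2: 6.1.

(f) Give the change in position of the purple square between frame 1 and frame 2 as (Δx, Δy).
(0.8, -1.9)

The purple square was at (0.5, 4.1) in frame 1 and (1.3, 2.2) in frame 2.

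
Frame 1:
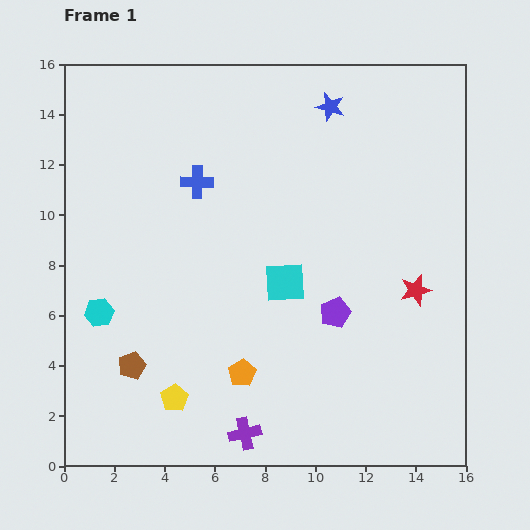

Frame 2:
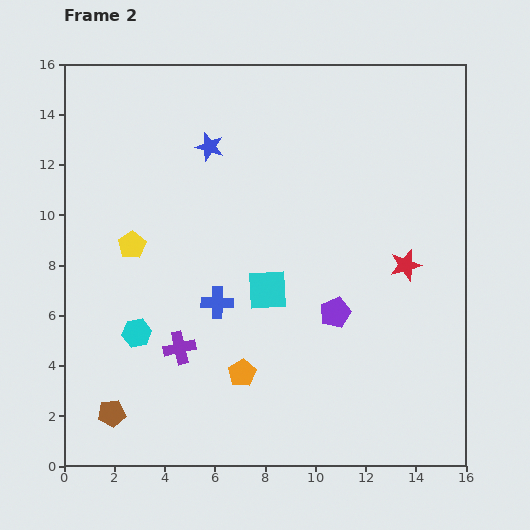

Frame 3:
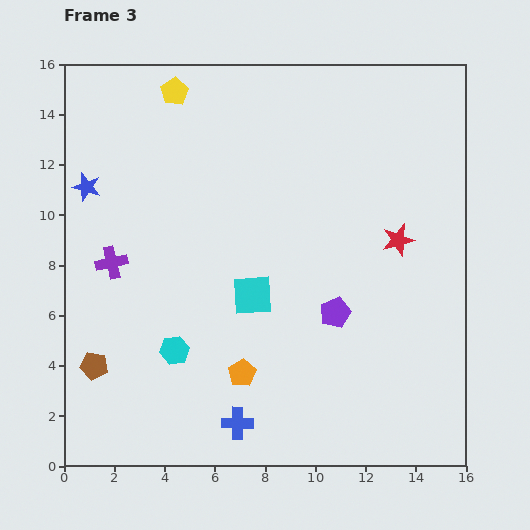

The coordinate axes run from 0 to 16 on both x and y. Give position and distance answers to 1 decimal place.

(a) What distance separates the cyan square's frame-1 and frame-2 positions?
0.8

The cyan square moved from (8.8, 7.3) to (8.1, 7.0), a distance of √(0.7² + 0.3²) ≈ 0.8.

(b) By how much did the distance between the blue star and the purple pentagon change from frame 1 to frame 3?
+2.9

Distance in frame 1: 8.2. Distance in frame 3: 11.1.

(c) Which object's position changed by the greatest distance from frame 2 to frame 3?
the yellow pentagon

(moved 6.3; next 5.2)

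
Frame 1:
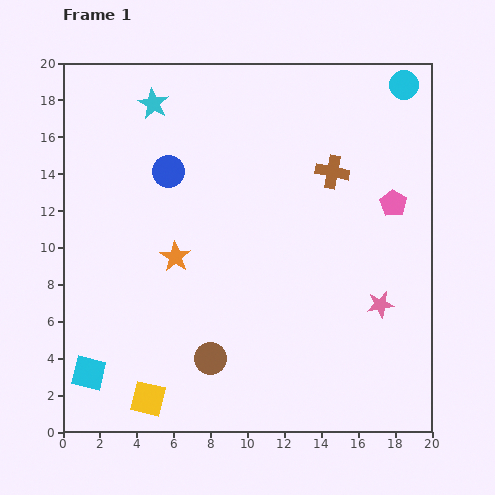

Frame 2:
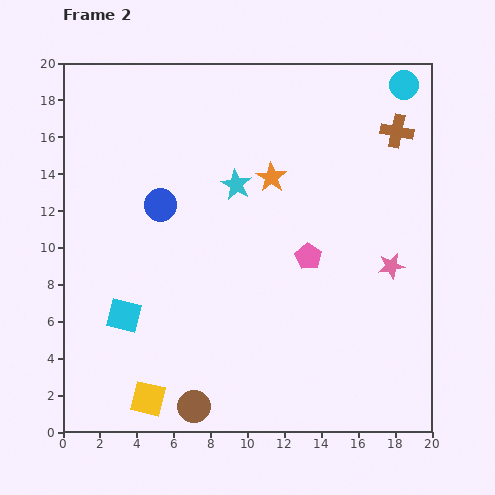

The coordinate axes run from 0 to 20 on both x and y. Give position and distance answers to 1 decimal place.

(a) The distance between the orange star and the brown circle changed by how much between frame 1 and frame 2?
+7.3

Distance in frame 1: 5.8. Distance in frame 2: 13.1.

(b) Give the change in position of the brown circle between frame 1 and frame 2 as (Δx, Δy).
(-0.9, -2.6)

The brown circle was at (8.0, 4.0) in frame 1 and (7.1, 1.4) in frame 2.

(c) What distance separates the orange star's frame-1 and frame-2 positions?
6.7

The orange star moved from (6.1, 9.5) to (11.3, 13.8), a distance of √(5.2² + 4.3²) ≈ 6.7.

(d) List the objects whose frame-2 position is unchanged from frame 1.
the yellow square, the cyan circle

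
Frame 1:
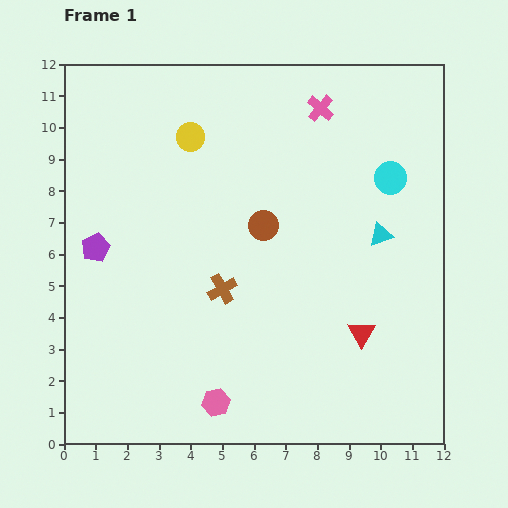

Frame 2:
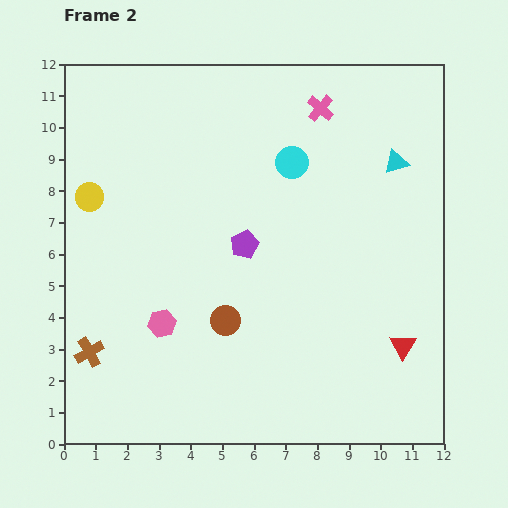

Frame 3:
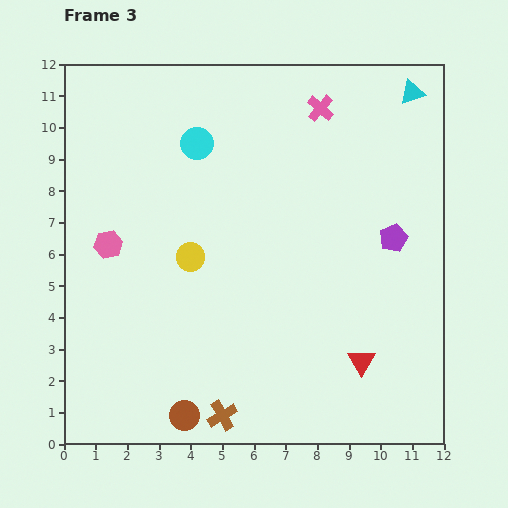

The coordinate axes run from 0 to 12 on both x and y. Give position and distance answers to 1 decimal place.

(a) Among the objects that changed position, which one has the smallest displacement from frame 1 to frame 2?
the red triangle

(moved 1.4)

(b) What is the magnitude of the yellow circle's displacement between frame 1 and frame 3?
3.8

The yellow circle moved from (4.0, 9.7) to (4.0, 5.9), a distance of √(0.0² + 3.8²) ≈ 3.8.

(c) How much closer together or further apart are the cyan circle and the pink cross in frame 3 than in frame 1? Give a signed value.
+1.0

Distance in frame 1: 3.1. Distance in frame 3: 4.1.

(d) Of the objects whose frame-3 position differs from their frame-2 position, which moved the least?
the red triangle

(moved 1.4)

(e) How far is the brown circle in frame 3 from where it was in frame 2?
3.3

The brown circle moved from (5.1, 3.9) to (3.8, 0.9), a distance of √(1.3² + 3.0²) ≈ 3.3.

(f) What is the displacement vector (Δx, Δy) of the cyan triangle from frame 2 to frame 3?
(0.5, 2.2)

The cyan triangle was at (10.5, 8.9) in frame 2 and (11.0, 11.1) in frame 3.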